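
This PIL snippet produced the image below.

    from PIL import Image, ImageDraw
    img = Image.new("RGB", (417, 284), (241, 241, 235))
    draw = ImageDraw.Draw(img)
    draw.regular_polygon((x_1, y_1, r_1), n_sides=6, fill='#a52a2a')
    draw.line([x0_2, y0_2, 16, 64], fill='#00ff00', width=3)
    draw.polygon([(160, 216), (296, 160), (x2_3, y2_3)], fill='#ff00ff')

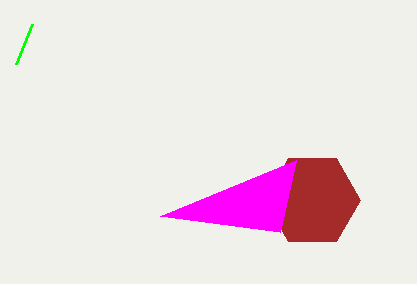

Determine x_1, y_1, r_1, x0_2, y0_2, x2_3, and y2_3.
x_1 = 312; y_1 = 200; r_1 = 48; x0_2 = 32; y0_2 = 24; x2_3 = 280; y2_3 = 232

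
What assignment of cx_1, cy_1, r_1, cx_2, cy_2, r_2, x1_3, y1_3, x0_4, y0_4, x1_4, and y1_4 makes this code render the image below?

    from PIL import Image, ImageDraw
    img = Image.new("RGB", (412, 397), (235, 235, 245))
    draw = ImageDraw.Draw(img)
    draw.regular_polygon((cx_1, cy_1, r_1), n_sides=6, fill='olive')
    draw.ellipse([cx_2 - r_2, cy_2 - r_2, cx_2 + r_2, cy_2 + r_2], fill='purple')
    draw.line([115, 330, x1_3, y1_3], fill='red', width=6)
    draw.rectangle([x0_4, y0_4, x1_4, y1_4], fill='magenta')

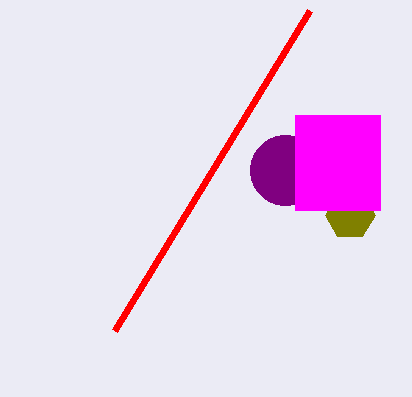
cx_1 = 350; cy_1 = 215; r_1 = 25; cx_2 = 285; cy_2 = 170; r_2 = 35; x1_3 = 310; y1_3 = 10; x0_4 = 295; y0_4 = 115; x1_4 = 380; y1_4 = 210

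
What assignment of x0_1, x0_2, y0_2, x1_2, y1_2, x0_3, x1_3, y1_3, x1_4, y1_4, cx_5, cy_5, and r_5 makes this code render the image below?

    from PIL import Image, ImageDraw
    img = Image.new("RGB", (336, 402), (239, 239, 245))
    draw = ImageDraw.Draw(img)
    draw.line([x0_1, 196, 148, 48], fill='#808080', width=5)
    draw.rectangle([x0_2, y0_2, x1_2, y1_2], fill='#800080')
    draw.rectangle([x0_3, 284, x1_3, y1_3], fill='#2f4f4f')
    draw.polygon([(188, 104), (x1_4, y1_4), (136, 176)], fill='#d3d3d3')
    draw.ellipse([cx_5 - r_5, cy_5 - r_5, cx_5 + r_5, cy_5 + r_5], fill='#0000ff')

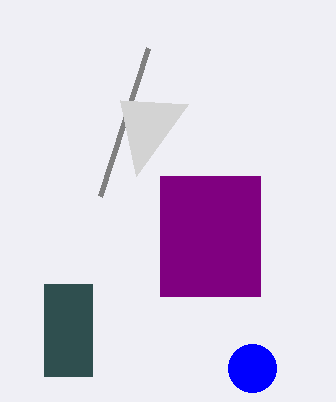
x0_1 = 100
x0_2 = 160
y0_2 = 176
x1_2 = 260
y1_2 = 296
x0_3 = 44
x1_3 = 92
y1_3 = 376
x1_4 = 120
y1_4 = 100
cx_5 = 252
cy_5 = 368
r_5 = 24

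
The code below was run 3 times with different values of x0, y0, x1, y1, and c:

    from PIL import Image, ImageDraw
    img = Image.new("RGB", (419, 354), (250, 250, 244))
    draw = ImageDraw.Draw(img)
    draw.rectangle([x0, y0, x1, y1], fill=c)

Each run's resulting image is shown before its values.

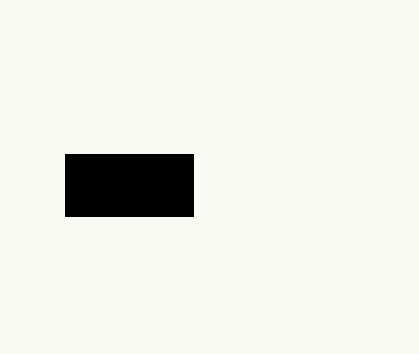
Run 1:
x0 = 65; y0 = 154; x1 = 193; y1 = 216; c = 'black'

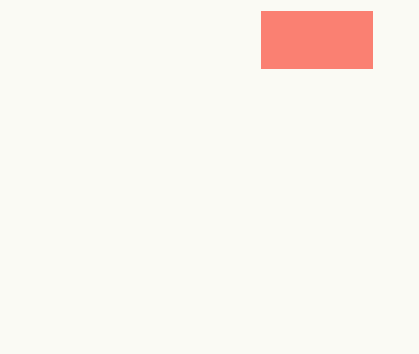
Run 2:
x0 = 261; y0 = 11; x1 = 372; y1 = 68; c = 'salmon'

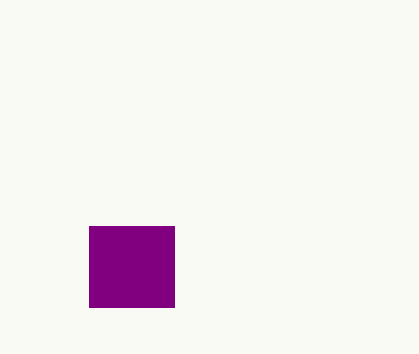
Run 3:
x0 = 89, y0 = 226, x1 = 174, y1 = 307, c = 'purple'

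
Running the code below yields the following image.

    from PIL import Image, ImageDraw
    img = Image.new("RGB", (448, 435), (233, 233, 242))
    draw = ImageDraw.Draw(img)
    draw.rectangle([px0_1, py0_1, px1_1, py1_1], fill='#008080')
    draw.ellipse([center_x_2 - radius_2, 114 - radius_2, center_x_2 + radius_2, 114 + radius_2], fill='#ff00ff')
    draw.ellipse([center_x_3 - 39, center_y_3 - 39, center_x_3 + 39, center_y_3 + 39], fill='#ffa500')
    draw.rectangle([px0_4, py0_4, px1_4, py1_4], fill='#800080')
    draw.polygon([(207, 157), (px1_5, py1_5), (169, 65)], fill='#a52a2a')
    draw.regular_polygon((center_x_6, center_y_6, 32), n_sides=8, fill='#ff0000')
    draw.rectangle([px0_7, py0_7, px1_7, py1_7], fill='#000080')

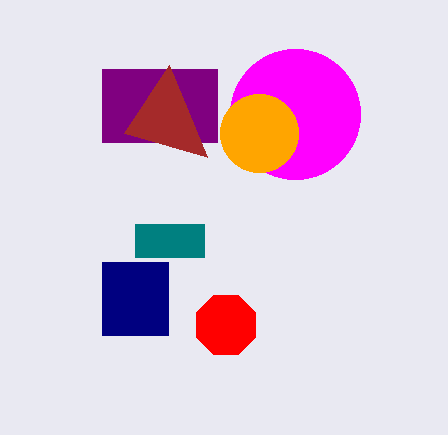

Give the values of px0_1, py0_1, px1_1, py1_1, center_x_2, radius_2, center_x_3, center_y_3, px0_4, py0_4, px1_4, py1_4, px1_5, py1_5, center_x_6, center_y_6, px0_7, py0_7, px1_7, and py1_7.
px0_1 = 135
py0_1 = 224
px1_1 = 204
py1_1 = 257
center_x_2 = 295
radius_2 = 65
center_x_3 = 259
center_y_3 = 133
px0_4 = 102
py0_4 = 69
px1_4 = 217
py1_4 = 142
px1_5 = 124
py1_5 = 133
center_x_6 = 226
center_y_6 = 325
px0_7 = 102
py0_7 = 262
px1_7 = 168
py1_7 = 335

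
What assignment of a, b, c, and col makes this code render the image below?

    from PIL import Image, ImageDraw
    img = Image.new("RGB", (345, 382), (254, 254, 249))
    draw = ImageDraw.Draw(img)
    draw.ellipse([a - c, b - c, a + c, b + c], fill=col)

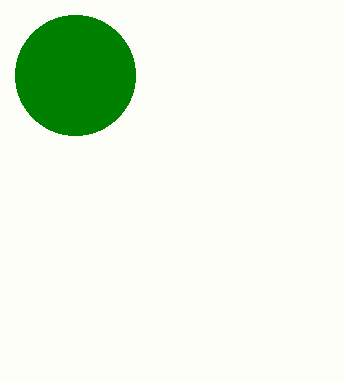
a = 75
b = 75
c = 60
col = 'green'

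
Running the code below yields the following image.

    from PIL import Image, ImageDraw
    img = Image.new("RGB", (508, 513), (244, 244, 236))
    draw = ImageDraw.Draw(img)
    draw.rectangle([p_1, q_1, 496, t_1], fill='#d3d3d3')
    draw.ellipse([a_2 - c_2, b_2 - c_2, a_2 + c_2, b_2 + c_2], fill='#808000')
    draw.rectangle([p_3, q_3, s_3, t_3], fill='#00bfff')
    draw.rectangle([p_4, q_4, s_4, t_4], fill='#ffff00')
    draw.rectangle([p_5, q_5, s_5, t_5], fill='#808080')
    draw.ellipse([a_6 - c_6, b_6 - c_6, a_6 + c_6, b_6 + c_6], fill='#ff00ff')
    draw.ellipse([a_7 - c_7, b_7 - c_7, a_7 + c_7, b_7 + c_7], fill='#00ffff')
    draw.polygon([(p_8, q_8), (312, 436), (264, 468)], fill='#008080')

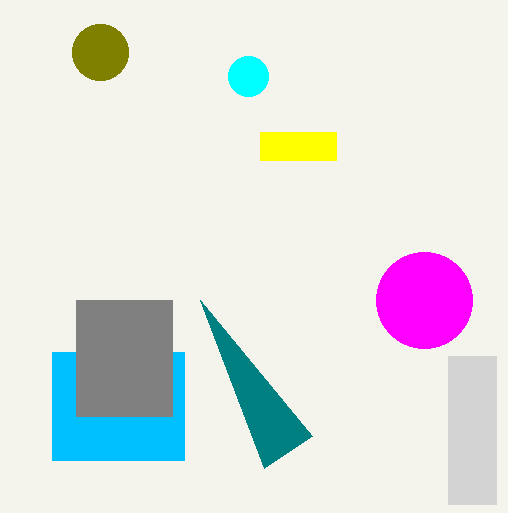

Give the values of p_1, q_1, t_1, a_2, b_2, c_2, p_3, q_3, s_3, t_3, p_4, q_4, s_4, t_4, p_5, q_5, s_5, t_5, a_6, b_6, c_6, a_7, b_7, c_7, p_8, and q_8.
p_1 = 448; q_1 = 356; t_1 = 504; a_2 = 100; b_2 = 52; c_2 = 28; p_3 = 52; q_3 = 352; s_3 = 184; t_3 = 460; p_4 = 260; q_4 = 132; s_4 = 336; t_4 = 160; p_5 = 76; q_5 = 300; s_5 = 172; t_5 = 416; a_6 = 424; b_6 = 300; c_6 = 48; a_7 = 248; b_7 = 76; c_7 = 20; p_8 = 200; q_8 = 300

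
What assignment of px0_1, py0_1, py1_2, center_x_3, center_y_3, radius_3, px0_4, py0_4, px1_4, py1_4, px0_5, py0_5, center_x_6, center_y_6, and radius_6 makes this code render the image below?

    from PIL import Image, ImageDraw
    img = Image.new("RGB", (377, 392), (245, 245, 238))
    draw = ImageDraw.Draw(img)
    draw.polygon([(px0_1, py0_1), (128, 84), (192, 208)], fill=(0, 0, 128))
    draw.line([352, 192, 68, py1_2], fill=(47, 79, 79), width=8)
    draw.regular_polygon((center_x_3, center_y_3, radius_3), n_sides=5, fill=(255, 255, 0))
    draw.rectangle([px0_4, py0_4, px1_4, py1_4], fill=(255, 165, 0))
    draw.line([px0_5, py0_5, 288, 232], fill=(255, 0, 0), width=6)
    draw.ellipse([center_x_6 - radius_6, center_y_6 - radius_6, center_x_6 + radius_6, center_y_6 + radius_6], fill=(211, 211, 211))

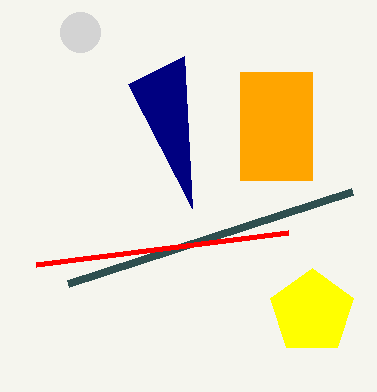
px0_1 = 184, py0_1 = 56, py1_2 = 284, center_x_3 = 312, center_y_3 = 312, radius_3 = 44, px0_4 = 240, py0_4 = 72, px1_4 = 312, py1_4 = 180, px0_5 = 36, py0_5 = 264, center_x_6 = 80, center_y_6 = 32, radius_6 = 20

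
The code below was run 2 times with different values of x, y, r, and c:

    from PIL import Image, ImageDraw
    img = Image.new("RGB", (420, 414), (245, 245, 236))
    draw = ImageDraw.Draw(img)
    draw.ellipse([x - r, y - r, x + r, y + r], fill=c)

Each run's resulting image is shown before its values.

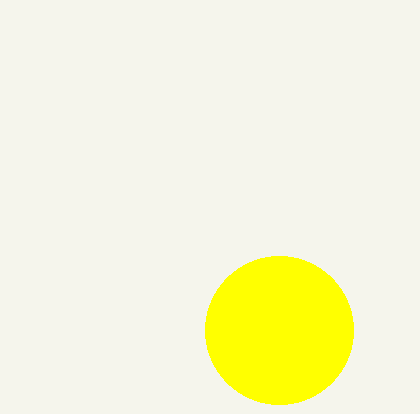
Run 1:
x = 279; y = 330; r = 74; c = 'yellow'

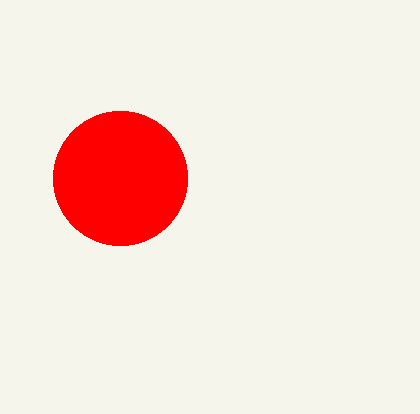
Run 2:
x = 120
y = 178
r = 67
c = 'red'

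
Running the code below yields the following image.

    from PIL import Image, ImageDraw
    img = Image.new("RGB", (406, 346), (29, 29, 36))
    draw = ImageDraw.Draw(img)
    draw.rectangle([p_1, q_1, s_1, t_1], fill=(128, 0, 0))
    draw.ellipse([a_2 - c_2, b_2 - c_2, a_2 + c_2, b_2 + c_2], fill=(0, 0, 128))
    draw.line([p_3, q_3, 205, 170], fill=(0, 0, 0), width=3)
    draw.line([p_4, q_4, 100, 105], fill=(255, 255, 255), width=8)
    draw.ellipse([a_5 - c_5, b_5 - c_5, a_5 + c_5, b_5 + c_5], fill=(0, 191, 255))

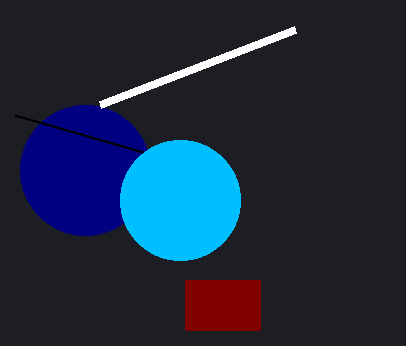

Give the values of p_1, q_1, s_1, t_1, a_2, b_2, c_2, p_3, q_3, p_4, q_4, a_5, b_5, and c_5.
p_1 = 185, q_1 = 280, s_1 = 260, t_1 = 330, a_2 = 85, b_2 = 170, c_2 = 65, p_3 = 15, q_3 = 115, p_4 = 295, q_4 = 30, a_5 = 180, b_5 = 200, c_5 = 60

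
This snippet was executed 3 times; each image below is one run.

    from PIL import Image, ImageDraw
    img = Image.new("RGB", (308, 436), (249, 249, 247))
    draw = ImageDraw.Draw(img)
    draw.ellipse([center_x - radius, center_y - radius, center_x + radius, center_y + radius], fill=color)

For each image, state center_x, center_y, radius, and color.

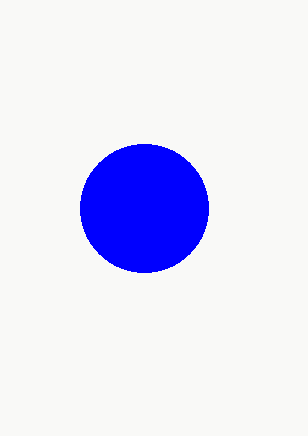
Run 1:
center_x = 144
center_y = 208
radius = 64
color = 'blue'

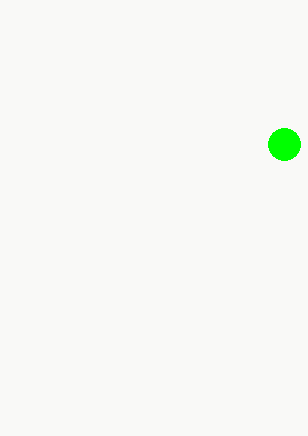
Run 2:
center_x = 284; center_y = 144; radius = 16; color = 'lime'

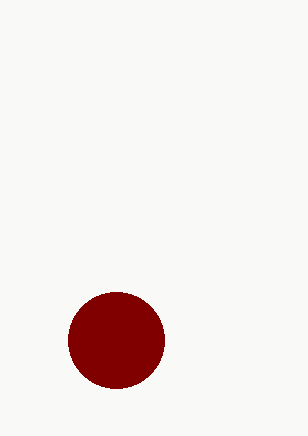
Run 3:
center_x = 116
center_y = 340
radius = 48
color = 'maroon'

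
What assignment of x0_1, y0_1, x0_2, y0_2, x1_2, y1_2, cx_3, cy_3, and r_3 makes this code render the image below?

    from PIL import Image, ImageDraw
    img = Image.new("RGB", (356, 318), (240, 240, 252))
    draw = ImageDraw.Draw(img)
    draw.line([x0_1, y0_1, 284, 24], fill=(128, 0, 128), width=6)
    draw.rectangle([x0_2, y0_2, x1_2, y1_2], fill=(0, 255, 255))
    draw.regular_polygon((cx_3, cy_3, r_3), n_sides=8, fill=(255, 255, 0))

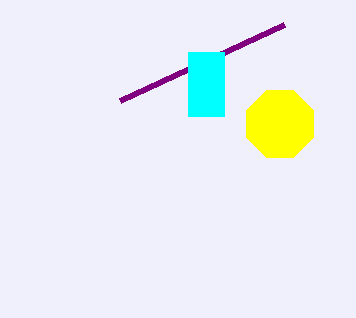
x0_1 = 120, y0_1 = 100, x0_2 = 188, y0_2 = 52, x1_2 = 224, y1_2 = 116, cx_3 = 280, cy_3 = 124, r_3 = 36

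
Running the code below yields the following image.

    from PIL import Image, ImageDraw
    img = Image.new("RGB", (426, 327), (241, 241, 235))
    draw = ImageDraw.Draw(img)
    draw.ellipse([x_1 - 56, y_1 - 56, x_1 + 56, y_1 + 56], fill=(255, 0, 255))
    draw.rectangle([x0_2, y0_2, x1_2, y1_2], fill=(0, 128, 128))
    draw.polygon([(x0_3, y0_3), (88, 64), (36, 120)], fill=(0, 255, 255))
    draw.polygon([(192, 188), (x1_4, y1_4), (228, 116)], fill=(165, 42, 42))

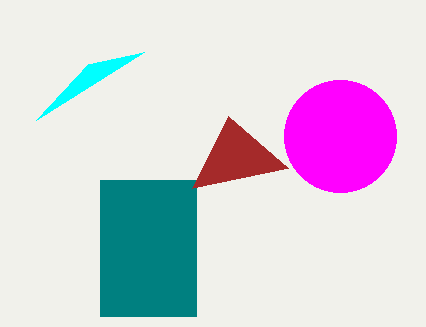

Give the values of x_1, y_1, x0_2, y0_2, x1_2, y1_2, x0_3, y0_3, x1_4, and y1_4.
x_1 = 340, y_1 = 136, x0_2 = 100, y0_2 = 180, x1_2 = 196, y1_2 = 316, x0_3 = 144, y0_3 = 52, x1_4 = 288, y1_4 = 168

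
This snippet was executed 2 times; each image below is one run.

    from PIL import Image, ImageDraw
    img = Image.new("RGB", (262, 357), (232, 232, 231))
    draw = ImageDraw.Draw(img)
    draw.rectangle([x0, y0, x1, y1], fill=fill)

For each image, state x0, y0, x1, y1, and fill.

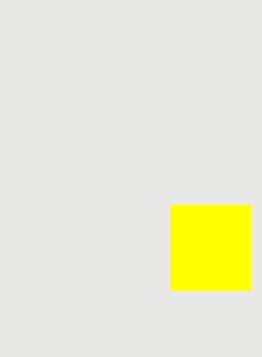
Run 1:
x0 = 170; y0 = 205; x1 = 250; y1 = 290; fill = 'yellow'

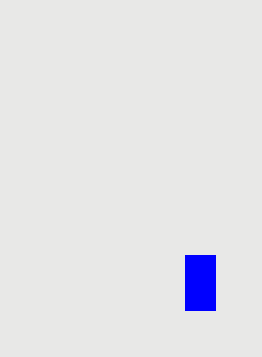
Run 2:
x0 = 185
y0 = 255
x1 = 215
y1 = 310
fill = 'blue'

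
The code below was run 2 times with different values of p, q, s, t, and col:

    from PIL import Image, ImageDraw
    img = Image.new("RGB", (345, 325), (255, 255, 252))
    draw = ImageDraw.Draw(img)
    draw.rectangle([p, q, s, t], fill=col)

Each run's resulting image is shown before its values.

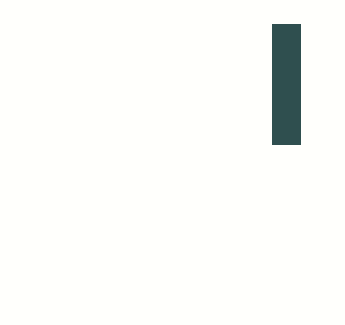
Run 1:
p = 272; q = 24; s = 300; t = 144; col = 'darkslategray'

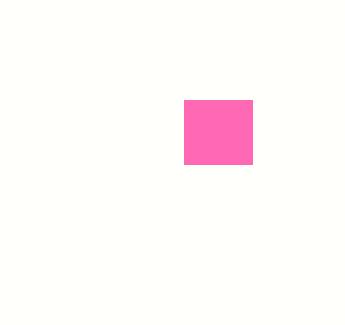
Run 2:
p = 184
q = 100
s = 252
t = 164
col = 'hotpink'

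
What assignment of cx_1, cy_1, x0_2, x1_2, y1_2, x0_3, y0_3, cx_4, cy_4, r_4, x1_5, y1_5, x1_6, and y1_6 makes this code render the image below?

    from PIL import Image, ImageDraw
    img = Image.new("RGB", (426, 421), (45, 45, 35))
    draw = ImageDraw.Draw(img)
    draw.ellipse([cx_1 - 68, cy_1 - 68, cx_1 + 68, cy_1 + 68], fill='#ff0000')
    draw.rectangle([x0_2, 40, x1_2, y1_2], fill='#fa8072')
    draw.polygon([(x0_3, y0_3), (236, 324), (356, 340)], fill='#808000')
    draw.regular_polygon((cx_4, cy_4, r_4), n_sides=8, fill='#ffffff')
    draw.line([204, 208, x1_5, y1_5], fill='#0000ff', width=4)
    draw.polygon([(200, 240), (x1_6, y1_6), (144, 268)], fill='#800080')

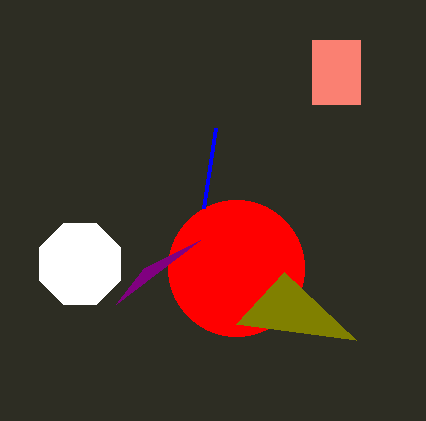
cx_1 = 236
cy_1 = 268
x0_2 = 312
x1_2 = 360
y1_2 = 104
x0_3 = 284
y0_3 = 272
cx_4 = 80
cy_4 = 264
r_4 = 44
x1_5 = 216
y1_5 = 128
x1_6 = 116
y1_6 = 304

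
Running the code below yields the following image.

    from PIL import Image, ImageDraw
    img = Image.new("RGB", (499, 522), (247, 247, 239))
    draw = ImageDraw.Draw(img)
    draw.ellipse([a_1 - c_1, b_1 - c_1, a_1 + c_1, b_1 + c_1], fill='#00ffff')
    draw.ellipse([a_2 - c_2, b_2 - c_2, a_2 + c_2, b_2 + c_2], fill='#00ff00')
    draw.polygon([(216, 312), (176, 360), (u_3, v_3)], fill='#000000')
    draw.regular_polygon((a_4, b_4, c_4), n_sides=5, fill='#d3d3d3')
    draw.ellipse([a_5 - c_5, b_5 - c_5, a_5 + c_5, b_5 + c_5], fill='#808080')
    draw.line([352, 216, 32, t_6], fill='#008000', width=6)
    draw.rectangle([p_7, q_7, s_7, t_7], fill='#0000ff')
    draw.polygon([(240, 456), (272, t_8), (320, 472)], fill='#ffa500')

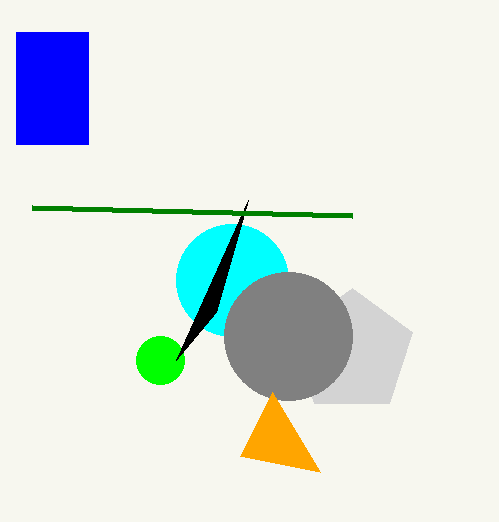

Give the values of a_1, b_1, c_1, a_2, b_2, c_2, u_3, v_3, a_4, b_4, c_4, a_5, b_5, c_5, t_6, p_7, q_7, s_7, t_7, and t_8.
a_1 = 232, b_1 = 280, c_1 = 56, a_2 = 160, b_2 = 360, c_2 = 24, u_3 = 248, v_3 = 200, a_4 = 352, b_4 = 352, c_4 = 64, a_5 = 288, b_5 = 336, c_5 = 64, t_6 = 208, p_7 = 16, q_7 = 32, s_7 = 88, t_7 = 144, t_8 = 392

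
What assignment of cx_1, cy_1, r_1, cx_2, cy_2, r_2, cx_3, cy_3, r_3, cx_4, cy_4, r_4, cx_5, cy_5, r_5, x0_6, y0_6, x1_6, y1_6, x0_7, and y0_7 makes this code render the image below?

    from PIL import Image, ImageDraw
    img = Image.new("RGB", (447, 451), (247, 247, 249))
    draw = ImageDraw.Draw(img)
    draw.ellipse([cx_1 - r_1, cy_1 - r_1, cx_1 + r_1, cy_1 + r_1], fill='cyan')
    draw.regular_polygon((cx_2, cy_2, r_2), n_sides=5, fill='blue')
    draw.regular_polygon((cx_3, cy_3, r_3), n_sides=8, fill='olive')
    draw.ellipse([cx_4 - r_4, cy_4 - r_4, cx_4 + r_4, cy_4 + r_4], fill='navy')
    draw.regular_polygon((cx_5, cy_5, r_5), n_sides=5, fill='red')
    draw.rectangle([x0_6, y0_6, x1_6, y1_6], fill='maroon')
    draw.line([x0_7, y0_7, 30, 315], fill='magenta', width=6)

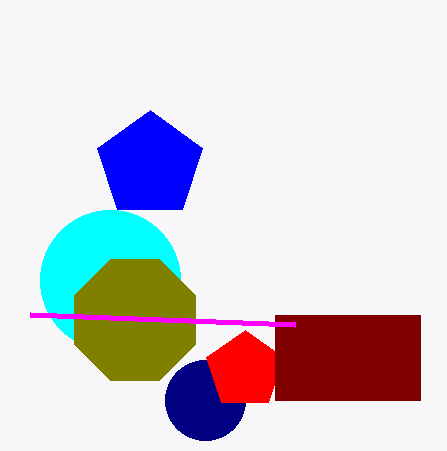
cx_1 = 110; cy_1 = 280; r_1 = 70; cx_2 = 150; cy_2 = 165; r_2 = 55; cx_3 = 135; cy_3 = 320; r_3 = 65; cx_4 = 205; cy_4 = 400; r_4 = 40; cx_5 = 245; cy_5 = 370; r_5 = 40; x0_6 = 275; y0_6 = 315; x1_6 = 420; y1_6 = 400; x0_7 = 295; y0_7 = 325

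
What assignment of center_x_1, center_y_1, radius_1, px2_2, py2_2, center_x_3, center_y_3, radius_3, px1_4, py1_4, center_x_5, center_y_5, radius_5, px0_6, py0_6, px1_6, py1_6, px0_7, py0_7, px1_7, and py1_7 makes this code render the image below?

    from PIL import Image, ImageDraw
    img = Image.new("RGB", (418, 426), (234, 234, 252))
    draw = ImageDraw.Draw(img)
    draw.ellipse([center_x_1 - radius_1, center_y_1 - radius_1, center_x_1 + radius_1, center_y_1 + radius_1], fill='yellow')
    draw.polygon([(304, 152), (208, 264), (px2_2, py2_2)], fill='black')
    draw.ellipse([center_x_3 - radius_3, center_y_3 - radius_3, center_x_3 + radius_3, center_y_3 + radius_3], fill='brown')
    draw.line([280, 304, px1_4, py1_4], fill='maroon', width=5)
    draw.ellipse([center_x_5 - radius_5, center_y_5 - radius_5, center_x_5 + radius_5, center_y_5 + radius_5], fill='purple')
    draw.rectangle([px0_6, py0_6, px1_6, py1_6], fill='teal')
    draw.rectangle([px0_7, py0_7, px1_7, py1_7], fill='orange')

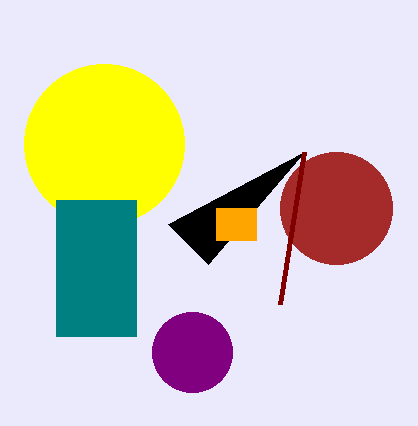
center_x_1 = 104, center_y_1 = 144, radius_1 = 80, px2_2 = 168, py2_2 = 224, center_x_3 = 336, center_y_3 = 208, radius_3 = 56, px1_4 = 304, py1_4 = 152, center_x_5 = 192, center_y_5 = 352, radius_5 = 40, px0_6 = 56, py0_6 = 200, px1_6 = 136, py1_6 = 336, px0_7 = 216, py0_7 = 208, px1_7 = 256, py1_7 = 240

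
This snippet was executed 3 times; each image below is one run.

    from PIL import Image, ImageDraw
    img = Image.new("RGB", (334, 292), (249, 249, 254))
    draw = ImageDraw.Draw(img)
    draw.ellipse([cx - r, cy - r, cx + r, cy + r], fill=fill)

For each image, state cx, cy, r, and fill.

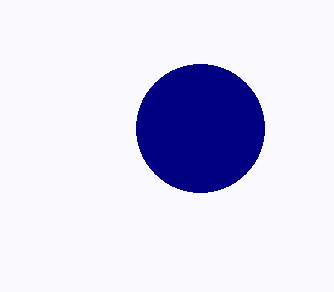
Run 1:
cx = 200; cy = 128; r = 64; fill = 'navy'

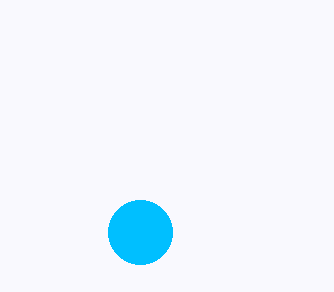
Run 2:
cx = 140
cy = 232
r = 32
fill = 'deepskyblue'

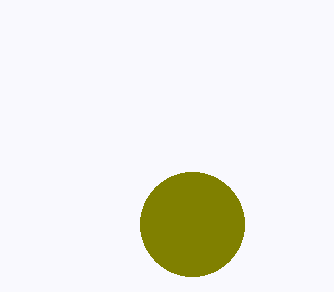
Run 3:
cx = 192
cy = 224
r = 52
fill = 'olive'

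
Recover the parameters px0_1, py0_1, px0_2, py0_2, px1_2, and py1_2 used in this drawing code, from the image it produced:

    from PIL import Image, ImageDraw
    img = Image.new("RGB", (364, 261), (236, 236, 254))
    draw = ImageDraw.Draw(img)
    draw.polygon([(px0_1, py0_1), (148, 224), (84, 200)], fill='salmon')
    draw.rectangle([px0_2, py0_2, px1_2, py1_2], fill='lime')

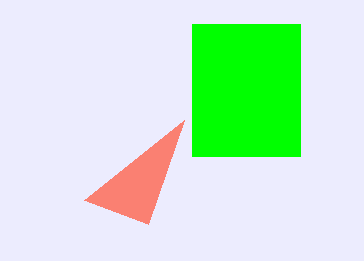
px0_1 = 184; py0_1 = 120; px0_2 = 192; py0_2 = 24; px1_2 = 300; py1_2 = 156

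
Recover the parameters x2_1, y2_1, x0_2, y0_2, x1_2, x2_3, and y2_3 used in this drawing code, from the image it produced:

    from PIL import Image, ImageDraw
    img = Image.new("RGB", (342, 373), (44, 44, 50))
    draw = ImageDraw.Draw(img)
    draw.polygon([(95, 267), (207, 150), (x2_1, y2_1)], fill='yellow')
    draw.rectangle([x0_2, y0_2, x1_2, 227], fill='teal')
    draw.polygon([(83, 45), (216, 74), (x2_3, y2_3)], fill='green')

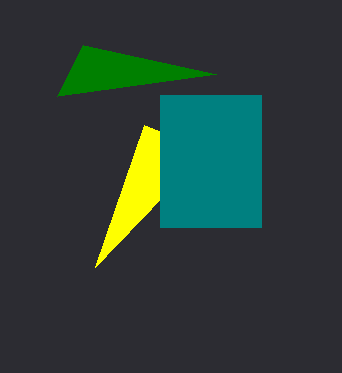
x2_1 = 144; y2_1 = 125; x0_2 = 160; y0_2 = 95; x1_2 = 261; x2_3 = 57; y2_3 = 96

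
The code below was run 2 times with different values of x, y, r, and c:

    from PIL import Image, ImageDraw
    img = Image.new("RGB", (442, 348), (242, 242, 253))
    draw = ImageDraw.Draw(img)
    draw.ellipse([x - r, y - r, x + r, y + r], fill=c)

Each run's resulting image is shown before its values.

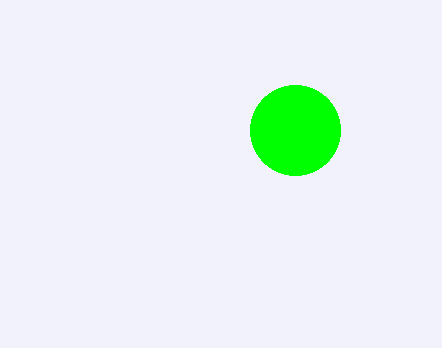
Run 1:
x = 295, y = 130, r = 45, c = 'lime'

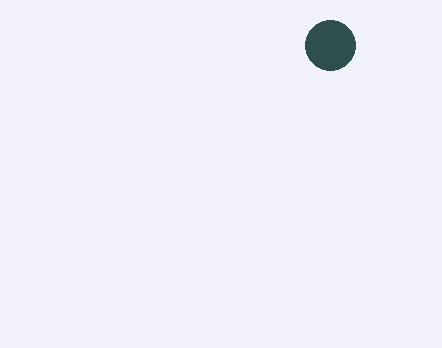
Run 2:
x = 330
y = 45
r = 25
c = 'darkslategray'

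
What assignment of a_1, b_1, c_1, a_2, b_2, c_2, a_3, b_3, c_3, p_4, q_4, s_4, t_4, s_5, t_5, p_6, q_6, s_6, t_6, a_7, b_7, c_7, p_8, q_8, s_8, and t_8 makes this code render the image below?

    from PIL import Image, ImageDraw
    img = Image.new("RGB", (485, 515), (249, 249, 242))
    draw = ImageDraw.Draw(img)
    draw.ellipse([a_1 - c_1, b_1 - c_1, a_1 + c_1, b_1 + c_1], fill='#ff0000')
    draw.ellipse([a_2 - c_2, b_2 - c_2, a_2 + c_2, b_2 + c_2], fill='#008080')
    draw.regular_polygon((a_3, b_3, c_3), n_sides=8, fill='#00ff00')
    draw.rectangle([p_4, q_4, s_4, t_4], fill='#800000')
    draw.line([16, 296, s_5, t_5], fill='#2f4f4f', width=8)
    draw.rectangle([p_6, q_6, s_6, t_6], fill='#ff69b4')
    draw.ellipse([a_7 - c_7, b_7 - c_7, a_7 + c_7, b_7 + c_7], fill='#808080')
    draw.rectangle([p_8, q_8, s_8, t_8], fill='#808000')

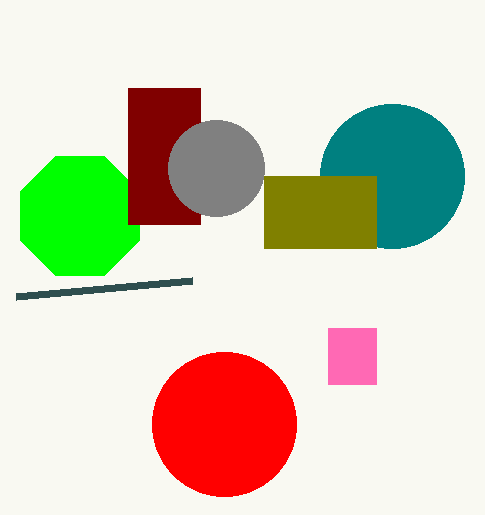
a_1 = 224
b_1 = 424
c_1 = 72
a_2 = 392
b_2 = 176
c_2 = 72
a_3 = 80
b_3 = 216
c_3 = 64
p_4 = 128
q_4 = 88
s_4 = 200
t_4 = 224
s_5 = 192
t_5 = 280
p_6 = 328
q_6 = 328
s_6 = 376
t_6 = 384
a_7 = 216
b_7 = 168
c_7 = 48
p_8 = 264
q_8 = 176
s_8 = 376
t_8 = 248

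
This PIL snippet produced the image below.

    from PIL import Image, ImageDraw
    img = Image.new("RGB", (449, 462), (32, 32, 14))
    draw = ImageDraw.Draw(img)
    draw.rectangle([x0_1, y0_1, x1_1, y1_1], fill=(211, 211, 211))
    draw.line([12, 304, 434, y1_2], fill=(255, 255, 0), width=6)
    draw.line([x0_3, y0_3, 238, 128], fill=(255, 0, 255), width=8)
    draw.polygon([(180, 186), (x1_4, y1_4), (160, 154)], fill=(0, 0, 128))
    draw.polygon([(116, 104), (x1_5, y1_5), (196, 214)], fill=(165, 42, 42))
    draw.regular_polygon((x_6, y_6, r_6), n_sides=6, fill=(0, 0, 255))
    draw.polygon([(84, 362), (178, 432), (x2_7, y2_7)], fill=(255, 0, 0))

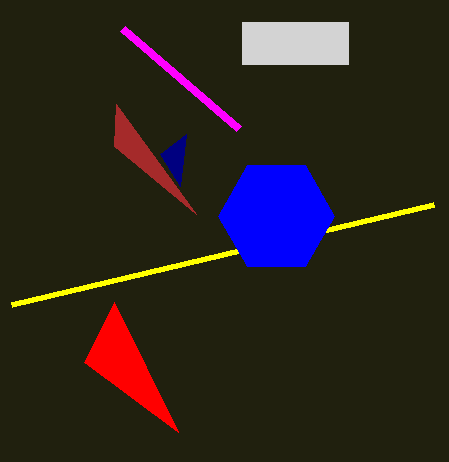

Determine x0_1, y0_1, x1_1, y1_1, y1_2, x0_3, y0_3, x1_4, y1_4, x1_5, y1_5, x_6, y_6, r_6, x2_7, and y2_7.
x0_1 = 242
y0_1 = 22
x1_1 = 348
y1_1 = 64
y1_2 = 204
x0_3 = 122
y0_3 = 28
x1_4 = 186
y1_4 = 134
x1_5 = 114
y1_5 = 146
x_6 = 276
y_6 = 216
r_6 = 58
x2_7 = 114
y2_7 = 302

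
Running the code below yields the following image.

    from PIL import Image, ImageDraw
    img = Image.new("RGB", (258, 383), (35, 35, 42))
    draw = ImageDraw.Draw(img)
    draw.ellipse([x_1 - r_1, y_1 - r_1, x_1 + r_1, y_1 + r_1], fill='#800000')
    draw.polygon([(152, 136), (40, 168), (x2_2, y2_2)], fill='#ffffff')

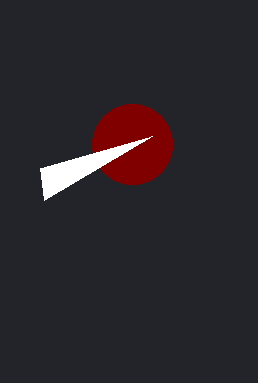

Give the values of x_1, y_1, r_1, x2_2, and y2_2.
x_1 = 132; y_1 = 144; r_1 = 40; x2_2 = 44; y2_2 = 200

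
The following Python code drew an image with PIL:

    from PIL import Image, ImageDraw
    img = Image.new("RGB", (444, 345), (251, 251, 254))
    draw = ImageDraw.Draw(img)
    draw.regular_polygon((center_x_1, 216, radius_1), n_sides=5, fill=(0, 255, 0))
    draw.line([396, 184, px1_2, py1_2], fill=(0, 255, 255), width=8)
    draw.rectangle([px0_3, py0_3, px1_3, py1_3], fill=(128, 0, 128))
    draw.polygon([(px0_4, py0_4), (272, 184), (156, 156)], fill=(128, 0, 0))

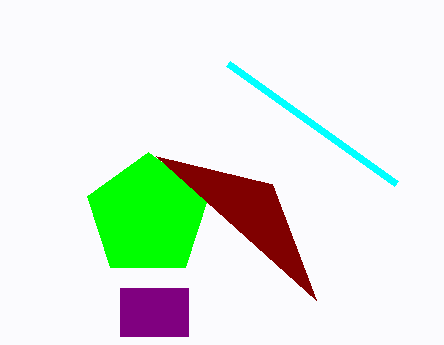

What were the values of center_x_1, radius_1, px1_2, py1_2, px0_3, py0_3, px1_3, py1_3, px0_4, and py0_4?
center_x_1 = 148; radius_1 = 64; px1_2 = 228; py1_2 = 64; px0_3 = 120; py0_3 = 288; px1_3 = 188; py1_3 = 336; px0_4 = 316; py0_4 = 300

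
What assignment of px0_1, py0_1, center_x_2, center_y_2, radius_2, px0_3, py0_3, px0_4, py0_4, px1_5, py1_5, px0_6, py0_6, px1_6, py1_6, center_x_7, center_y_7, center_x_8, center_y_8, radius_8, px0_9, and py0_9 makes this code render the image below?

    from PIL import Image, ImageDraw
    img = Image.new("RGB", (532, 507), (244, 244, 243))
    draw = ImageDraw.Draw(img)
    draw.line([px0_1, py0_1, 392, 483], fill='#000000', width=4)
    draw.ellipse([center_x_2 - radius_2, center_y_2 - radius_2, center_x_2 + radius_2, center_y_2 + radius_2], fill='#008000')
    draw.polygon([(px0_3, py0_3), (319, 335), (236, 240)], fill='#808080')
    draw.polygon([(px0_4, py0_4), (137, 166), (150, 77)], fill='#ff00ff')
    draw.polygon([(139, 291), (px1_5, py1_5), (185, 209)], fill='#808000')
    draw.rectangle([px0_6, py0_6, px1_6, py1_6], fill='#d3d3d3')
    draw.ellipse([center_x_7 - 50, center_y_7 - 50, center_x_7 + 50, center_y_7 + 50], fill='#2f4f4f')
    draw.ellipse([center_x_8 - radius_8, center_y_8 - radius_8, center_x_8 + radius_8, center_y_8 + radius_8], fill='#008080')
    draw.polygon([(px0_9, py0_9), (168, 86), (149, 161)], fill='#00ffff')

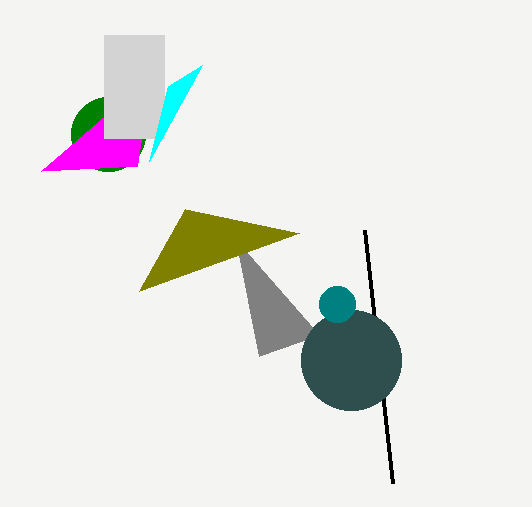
px0_1 = 364
py0_1 = 230
center_x_2 = 108
center_y_2 = 134
radius_2 = 37
px0_3 = 259
py0_3 = 356
px0_4 = 41
py0_4 = 171
px1_5 = 299
py1_5 = 233
px0_6 = 104
py0_6 = 35
px1_6 = 164
py1_6 = 138
center_x_7 = 351
center_y_7 = 360
center_x_8 = 337
center_y_8 = 304
radius_8 = 18
px0_9 = 202
py0_9 = 65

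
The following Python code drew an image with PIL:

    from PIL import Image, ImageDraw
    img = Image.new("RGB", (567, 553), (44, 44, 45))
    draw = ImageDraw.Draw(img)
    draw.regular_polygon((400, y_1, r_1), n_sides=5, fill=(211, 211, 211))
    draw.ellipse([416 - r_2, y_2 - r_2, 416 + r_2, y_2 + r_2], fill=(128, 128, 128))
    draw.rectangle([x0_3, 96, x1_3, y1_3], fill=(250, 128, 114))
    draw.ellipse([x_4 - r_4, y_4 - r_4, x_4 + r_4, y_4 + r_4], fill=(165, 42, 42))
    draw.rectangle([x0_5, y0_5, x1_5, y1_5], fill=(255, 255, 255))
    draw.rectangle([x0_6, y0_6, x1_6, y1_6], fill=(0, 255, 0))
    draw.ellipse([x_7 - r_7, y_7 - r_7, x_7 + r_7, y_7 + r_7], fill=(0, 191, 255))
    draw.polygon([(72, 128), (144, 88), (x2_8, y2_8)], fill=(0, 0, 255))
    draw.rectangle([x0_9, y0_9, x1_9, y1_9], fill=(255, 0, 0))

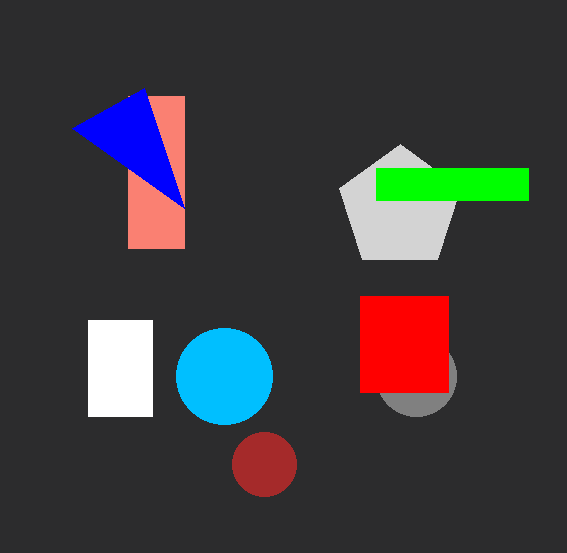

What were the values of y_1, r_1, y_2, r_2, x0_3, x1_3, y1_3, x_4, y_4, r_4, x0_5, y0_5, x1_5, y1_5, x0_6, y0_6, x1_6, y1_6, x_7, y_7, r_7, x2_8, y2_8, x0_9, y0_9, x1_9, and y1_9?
y_1 = 208; r_1 = 64; y_2 = 376; r_2 = 40; x0_3 = 128; x1_3 = 184; y1_3 = 248; x_4 = 264; y_4 = 464; r_4 = 32; x0_5 = 88; y0_5 = 320; x1_5 = 152; y1_5 = 416; x0_6 = 376; y0_6 = 168; x1_6 = 528; y1_6 = 200; x_7 = 224; y_7 = 376; r_7 = 48; x2_8 = 184; y2_8 = 208; x0_9 = 360; y0_9 = 296; x1_9 = 448; y1_9 = 392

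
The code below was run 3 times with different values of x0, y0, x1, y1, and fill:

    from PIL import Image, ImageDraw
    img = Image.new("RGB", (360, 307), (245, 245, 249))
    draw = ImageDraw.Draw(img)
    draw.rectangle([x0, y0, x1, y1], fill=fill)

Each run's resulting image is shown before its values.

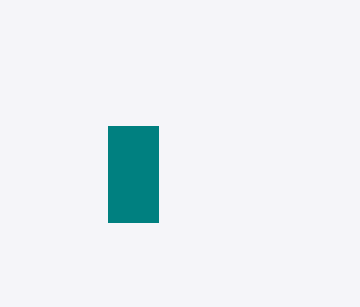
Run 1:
x0 = 108; y0 = 126; x1 = 158; y1 = 222; fill = 'teal'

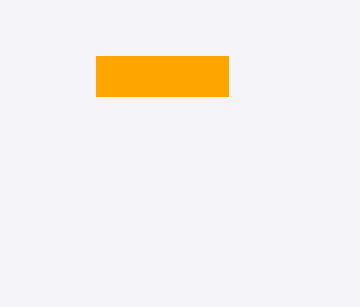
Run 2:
x0 = 96
y0 = 56
x1 = 228
y1 = 96
fill = 'orange'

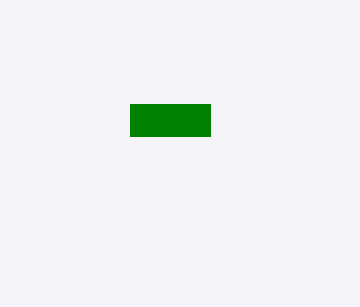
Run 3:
x0 = 130, y0 = 104, x1 = 210, y1 = 136, fill = 'green'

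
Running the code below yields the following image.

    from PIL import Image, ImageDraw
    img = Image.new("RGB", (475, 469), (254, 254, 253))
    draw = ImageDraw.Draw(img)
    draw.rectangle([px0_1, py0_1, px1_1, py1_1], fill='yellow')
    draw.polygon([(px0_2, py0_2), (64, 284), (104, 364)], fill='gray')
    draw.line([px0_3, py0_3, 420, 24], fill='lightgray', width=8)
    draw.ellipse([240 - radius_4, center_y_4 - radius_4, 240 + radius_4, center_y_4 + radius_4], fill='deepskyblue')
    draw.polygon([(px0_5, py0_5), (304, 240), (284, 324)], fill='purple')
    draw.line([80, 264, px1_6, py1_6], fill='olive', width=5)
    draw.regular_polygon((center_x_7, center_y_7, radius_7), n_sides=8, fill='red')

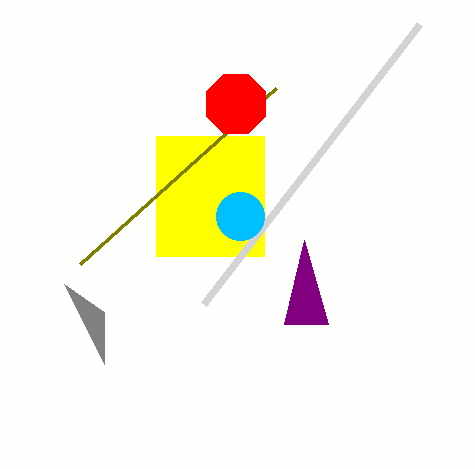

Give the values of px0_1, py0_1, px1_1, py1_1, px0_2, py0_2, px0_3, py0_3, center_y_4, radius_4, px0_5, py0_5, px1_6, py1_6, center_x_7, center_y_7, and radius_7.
px0_1 = 156
py0_1 = 136
px1_1 = 264
py1_1 = 256
px0_2 = 104
py0_2 = 312
px0_3 = 204
py0_3 = 304
center_y_4 = 216
radius_4 = 24
px0_5 = 328
py0_5 = 324
px1_6 = 276
py1_6 = 88
center_x_7 = 236
center_y_7 = 104
radius_7 = 32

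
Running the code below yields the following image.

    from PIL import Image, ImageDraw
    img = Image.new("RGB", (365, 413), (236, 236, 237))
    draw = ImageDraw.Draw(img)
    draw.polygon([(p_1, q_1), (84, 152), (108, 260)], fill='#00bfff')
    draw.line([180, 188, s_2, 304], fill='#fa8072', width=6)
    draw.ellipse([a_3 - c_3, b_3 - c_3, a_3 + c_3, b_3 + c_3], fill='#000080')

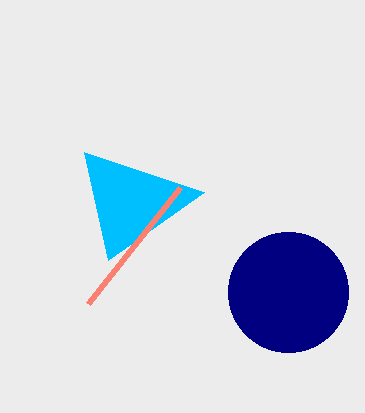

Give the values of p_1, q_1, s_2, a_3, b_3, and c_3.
p_1 = 204
q_1 = 192
s_2 = 88
a_3 = 288
b_3 = 292
c_3 = 60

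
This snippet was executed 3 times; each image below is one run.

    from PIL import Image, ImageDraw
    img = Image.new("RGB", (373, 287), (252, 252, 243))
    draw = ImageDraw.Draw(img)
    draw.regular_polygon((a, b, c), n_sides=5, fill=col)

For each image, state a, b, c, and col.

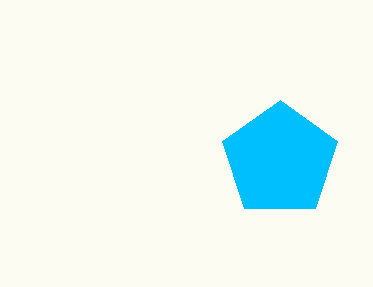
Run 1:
a = 280
b = 160
c = 60
col = 'deepskyblue'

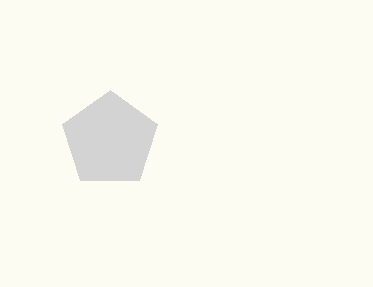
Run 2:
a = 110, b = 140, c = 50, col = 'lightgray'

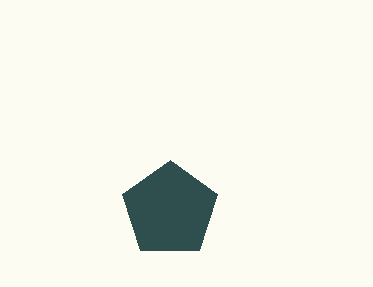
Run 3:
a = 170, b = 210, c = 50, col = 'darkslategray'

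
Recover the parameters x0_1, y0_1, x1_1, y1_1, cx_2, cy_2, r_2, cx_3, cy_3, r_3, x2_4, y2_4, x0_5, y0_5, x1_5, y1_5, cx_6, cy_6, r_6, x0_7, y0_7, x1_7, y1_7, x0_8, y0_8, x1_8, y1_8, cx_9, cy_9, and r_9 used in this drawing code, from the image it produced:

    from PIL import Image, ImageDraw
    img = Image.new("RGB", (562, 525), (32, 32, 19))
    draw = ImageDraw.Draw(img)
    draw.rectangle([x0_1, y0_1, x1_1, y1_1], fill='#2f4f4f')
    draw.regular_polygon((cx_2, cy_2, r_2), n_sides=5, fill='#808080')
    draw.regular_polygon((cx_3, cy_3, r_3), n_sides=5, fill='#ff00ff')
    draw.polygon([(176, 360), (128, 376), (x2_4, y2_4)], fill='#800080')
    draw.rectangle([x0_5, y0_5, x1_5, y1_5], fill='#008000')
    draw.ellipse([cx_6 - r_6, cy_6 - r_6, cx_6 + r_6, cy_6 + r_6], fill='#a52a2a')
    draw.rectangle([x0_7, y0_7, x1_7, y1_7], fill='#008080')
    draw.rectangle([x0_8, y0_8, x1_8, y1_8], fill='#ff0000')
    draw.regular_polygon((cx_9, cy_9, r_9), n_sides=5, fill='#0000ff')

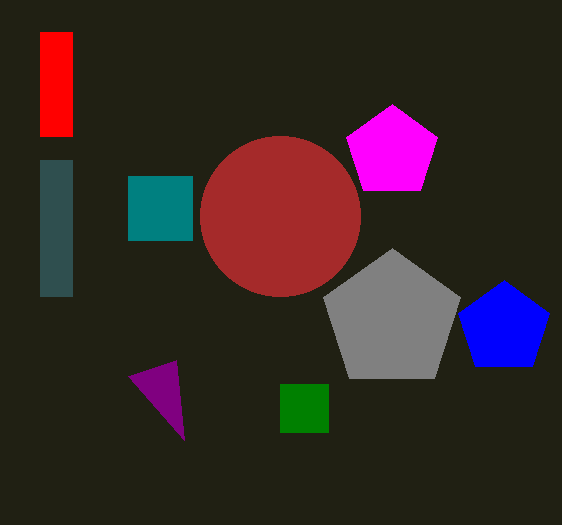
x0_1 = 40; y0_1 = 160; x1_1 = 72; y1_1 = 296; cx_2 = 392; cy_2 = 320; r_2 = 72; cx_3 = 392; cy_3 = 152; r_3 = 48; x2_4 = 184; y2_4 = 440; x0_5 = 280; y0_5 = 384; x1_5 = 328; y1_5 = 432; cx_6 = 280; cy_6 = 216; r_6 = 80; x0_7 = 128; y0_7 = 176; x1_7 = 192; y1_7 = 240; x0_8 = 40; y0_8 = 32; x1_8 = 72; y1_8 = 136; cx_9 = 504; cy_9 = 328; r_9 = 48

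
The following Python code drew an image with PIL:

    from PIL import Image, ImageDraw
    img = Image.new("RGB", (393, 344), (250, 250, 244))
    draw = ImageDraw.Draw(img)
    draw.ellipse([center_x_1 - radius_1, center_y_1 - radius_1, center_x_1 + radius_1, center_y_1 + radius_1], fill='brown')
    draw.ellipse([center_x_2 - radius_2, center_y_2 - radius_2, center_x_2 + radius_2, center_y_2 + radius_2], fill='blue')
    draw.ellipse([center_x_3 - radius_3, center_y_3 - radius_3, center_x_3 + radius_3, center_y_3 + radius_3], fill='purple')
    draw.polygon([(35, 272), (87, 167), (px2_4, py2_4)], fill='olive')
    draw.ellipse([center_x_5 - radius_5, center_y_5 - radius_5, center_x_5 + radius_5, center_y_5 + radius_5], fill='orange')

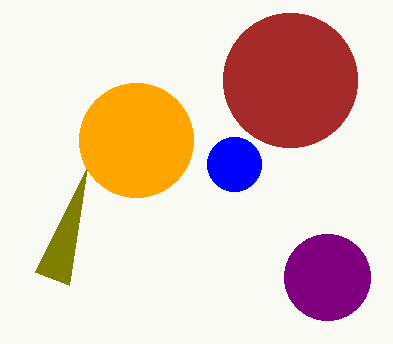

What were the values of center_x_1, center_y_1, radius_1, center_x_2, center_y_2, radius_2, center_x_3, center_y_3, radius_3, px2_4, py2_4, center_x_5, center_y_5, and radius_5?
center_x_1 = 290; center_y_1 = 80; radius_1 = 67; center_x_2 = 234; center_y_2 = 164; radius_2 = 27; center_x_3 = 327; center_y_3 = 277; radius_3 = 43; px2_4 = 69; py2_4 = 285; center_x_5 = 136; center_y_5 = 140; radius_5 = 57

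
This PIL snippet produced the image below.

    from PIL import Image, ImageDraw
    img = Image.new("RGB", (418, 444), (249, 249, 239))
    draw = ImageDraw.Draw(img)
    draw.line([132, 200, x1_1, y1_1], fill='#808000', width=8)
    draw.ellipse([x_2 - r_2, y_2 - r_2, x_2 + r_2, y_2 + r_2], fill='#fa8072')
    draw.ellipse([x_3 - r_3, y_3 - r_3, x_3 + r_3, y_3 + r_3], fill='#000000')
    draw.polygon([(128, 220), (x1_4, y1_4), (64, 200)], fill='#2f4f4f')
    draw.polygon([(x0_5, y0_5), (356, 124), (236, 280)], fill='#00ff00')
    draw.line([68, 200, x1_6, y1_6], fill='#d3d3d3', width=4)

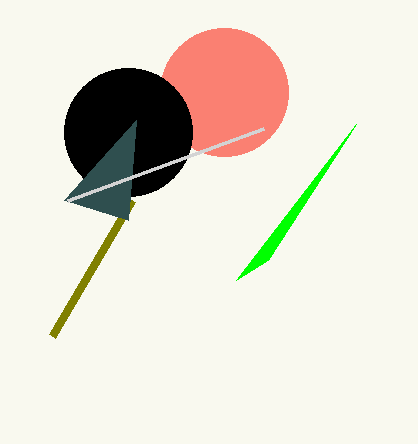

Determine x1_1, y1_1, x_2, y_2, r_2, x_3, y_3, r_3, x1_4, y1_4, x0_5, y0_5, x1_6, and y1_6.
x1_1 = 52; y1_1 = 336; x_2 = 224; y_2 = 92; r_2 = 64; x_3 = 128; y_3 = 132; r_3 = 64; x1_4 = 136; y1_4 = 120; x0_5 = 268; y0_5 = 260; x1_6 = 264; y1_6 = 128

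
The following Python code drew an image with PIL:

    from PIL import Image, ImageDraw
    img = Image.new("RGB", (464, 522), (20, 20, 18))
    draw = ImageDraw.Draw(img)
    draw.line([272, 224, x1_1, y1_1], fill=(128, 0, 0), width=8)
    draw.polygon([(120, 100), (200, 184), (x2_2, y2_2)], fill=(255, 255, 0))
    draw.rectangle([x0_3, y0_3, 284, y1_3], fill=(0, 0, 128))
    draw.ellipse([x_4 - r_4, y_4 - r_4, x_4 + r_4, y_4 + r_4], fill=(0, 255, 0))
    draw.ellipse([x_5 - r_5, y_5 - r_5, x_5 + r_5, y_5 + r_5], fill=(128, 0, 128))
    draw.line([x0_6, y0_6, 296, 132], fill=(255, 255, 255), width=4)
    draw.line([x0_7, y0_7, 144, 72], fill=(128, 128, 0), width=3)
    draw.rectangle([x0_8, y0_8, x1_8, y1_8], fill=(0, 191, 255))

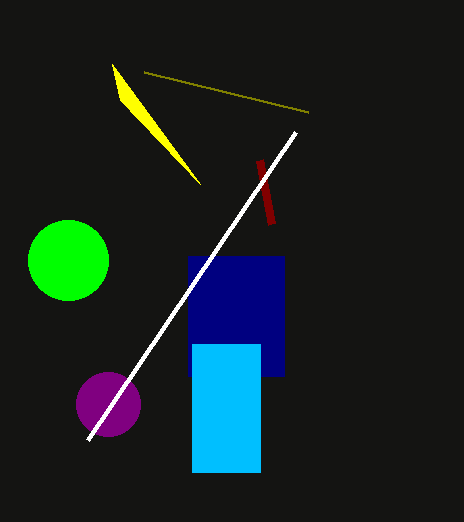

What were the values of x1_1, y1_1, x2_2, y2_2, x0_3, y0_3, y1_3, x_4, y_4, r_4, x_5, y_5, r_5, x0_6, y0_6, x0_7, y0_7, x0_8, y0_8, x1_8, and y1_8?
x1_1 = 260
y1_1 = 160
x2_2 = 112
y2_2 = 64
x0_3 = 188
y0_3 = 256
y1_3 = 376
x_4 = 68
y_4 = 260
r_4 = 40
x_5 = 108
y_5 = 404
r_5 = 32
x0_6 = 88
y0_6 = 440
x0_7 = 308
y0_7 = 112
x0_8 = 192
y0_8 = 344
x1_8 = 260
y1_8 = 472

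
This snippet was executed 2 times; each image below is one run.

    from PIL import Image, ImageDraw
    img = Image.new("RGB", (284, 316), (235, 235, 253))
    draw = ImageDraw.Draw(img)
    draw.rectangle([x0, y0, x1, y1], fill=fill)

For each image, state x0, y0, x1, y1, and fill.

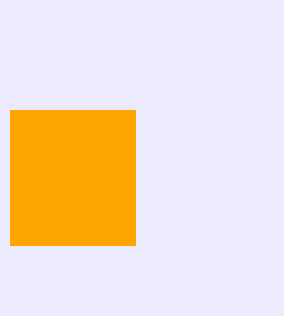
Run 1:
x0 = 10
y0 = 110
x1 = 135
y1 = 245
fill = 'orange'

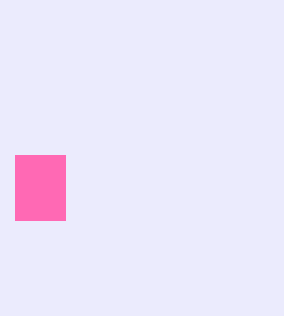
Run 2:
x0 = 15
y0 = 155
x1 = 65
y1 = 220
fill = 'hotpink'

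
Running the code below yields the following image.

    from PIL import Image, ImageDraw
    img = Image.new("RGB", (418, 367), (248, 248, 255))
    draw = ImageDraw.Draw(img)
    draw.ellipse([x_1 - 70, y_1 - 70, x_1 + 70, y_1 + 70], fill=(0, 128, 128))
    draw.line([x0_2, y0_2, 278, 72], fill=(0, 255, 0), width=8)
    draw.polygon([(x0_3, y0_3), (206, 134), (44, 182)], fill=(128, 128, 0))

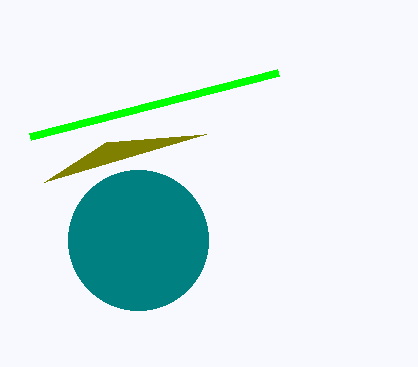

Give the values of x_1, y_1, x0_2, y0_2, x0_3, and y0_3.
x_1 = 138; y_1 = 240; x0_2 = 30; y0_2 = 136; x0_3 = 106; y0_3 = 142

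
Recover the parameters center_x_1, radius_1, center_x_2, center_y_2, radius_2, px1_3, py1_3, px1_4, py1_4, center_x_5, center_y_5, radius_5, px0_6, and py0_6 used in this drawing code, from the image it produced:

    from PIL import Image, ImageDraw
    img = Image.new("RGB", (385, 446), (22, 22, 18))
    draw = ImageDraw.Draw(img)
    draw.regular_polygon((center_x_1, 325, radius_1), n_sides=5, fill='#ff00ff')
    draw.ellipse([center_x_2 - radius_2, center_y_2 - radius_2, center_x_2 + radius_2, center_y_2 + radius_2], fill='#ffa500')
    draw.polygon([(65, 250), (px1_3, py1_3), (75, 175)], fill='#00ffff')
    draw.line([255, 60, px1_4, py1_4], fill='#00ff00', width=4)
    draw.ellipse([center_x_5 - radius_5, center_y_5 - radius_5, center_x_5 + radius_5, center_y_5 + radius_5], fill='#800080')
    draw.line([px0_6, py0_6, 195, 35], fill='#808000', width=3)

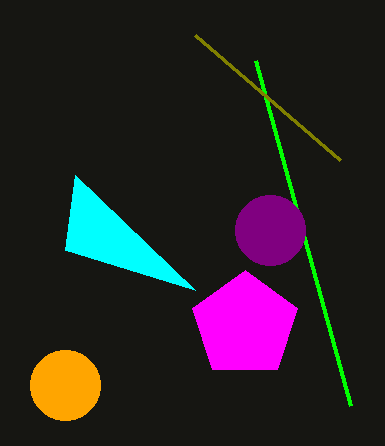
center_x_1 = 245, radius_1 = 55, center_x_2 = 65, center_y_2 = 385, radius_2 = 35, px1_3 = 195, py1_3 = 290, px1_4 = 350, py1_4 = 405, center_x_5 = 270, center_y_5 = 230, radius_5 = 35, px0_6 = 340, py0_6 = 160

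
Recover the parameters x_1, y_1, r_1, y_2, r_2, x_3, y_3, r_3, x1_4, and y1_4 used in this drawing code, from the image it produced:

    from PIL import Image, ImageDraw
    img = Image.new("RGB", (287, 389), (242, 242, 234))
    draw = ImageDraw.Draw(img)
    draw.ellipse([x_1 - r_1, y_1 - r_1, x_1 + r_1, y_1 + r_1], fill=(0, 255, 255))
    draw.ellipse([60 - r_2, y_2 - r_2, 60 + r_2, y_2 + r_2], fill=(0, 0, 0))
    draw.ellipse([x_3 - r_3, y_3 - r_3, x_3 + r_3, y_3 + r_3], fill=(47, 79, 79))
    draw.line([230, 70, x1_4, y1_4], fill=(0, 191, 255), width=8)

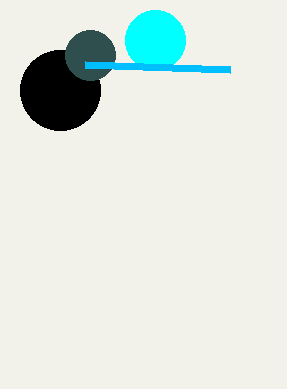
x_1 = 155
y_1 = 40
r_1 = 30
y_2 = 90
r_2 = 40
x_3 = 90
y_3 = 55
r_3 = 25
x1_4 = 85
y1_4 = 65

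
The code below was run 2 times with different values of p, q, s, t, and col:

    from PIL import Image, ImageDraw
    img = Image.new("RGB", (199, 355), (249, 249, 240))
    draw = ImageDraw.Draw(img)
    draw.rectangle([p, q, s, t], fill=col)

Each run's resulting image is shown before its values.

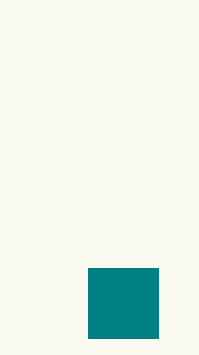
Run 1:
p = 88; q = 268; s = 158; t = 338; col = 'teal'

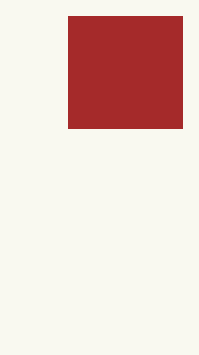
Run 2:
p = 68, q = 16, s = 182, t = 128, col = 'brown'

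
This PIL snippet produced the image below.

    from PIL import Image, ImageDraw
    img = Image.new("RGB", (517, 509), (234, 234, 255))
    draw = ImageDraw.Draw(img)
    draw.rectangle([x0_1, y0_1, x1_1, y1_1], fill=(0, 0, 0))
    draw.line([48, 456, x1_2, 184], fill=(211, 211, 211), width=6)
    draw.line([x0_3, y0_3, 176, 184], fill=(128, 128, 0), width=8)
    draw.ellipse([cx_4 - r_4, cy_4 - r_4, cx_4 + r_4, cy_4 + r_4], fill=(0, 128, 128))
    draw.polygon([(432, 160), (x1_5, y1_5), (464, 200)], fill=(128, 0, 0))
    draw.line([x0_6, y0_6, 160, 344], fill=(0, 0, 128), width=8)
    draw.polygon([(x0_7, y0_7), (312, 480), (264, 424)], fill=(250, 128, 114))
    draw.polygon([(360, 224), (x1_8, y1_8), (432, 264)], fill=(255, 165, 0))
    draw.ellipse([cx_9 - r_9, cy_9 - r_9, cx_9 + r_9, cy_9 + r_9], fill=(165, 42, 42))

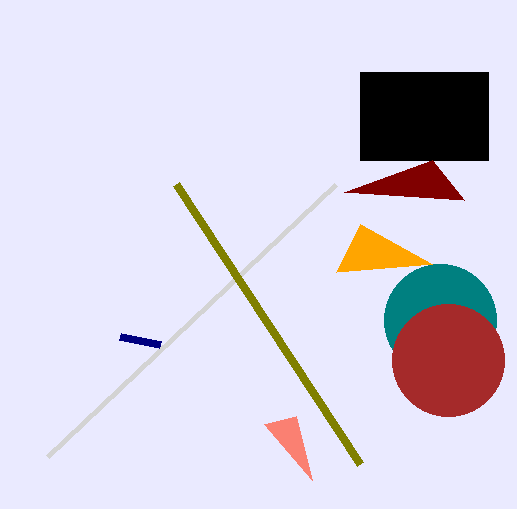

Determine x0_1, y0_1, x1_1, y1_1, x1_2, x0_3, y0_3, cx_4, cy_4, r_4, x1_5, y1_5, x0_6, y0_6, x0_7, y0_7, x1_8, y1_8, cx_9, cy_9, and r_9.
x0_1 = 360
y0_1 = 72
x1_1 = 488
y1_1 = 160
x1_2 = 336
x0_3 = 360
y0_3 = 464
cx_4 = 440
cy_4 = 320
r_4 = 56
x1_5 = 344
y1_5 = 192
x0_6 = 120
y0_6 = 336
x0_7 = 296
y0_7 = 416
x1_8 = 336
y1_8 = 272
cx_9 = 448
cy_9 = 360
r_9 = 56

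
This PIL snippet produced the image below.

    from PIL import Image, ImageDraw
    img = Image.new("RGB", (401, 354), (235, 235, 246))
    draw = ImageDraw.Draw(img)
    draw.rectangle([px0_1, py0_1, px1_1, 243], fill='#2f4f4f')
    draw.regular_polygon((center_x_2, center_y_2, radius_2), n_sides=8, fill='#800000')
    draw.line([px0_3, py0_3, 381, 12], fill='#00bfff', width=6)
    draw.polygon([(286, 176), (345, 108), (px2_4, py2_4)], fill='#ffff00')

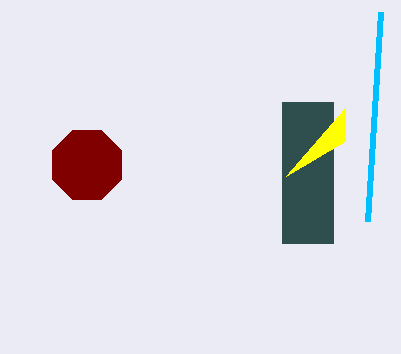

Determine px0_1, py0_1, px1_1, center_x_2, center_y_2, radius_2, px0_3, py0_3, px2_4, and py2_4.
px0_1 = 282
py0_1 = 102
px1_1 = 333
center_x_2 = 87
center_y_2 = 165
radius_2 = 37
px0_3 = 368
py0_3 = 221
px2_4 = 345
py2_4 = 141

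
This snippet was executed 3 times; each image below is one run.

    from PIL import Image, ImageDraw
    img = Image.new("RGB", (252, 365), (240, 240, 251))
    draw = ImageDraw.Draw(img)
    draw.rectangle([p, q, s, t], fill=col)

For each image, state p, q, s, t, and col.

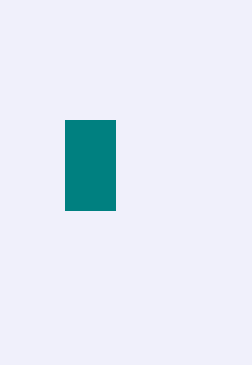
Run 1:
p = 65; q = 120; s = 115; t = 210; col = 'teal'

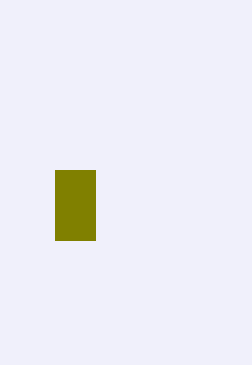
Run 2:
p = 55; q = 170; s = 95; t = 240; col = 'olive'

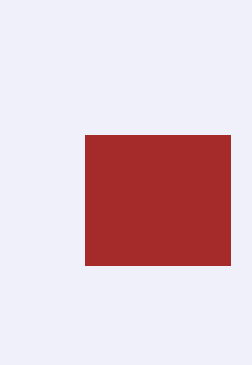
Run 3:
p = 85; q = 135; s = 230; t = 265; col = 'brown'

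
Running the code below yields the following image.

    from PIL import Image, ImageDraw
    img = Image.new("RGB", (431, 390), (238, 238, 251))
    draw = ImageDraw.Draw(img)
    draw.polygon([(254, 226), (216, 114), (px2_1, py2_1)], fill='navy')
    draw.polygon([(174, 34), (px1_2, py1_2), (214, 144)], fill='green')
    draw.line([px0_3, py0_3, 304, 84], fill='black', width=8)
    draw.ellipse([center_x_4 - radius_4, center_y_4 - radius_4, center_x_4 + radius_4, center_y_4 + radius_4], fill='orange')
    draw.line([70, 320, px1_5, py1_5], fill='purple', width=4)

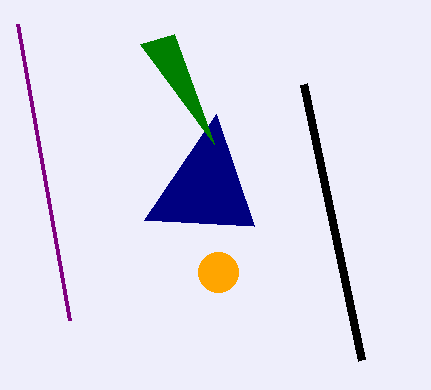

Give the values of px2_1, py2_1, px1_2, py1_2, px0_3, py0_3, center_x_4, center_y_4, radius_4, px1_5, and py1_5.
px2_1 = 144, py2_1 = 220, px1_2 = 140, py1_2 = 44, px0_3 = 362, py0_3 = 360, center_x_4 = 218, center_y_4 = 272, radius_4 = 20, px1_5 = 18, py1_5 = 24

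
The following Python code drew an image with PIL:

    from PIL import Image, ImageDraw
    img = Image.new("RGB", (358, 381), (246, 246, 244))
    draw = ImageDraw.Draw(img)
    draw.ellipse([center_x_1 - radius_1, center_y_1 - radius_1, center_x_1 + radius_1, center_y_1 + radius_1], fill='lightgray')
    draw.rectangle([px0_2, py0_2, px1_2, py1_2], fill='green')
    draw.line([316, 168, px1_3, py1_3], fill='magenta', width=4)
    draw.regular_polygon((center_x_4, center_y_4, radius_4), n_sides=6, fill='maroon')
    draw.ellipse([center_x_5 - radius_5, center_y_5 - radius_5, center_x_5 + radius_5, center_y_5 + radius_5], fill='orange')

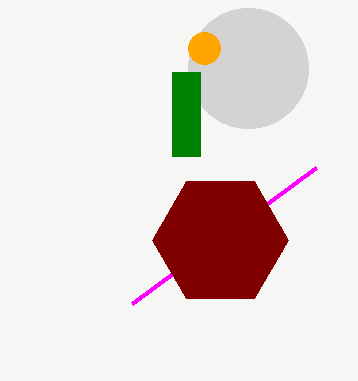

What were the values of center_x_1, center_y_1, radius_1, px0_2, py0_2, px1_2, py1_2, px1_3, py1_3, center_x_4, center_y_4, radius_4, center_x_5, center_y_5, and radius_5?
center_x_1 = 248; center_y_1 = 68; radius_1 = 60; px0_2 = 172; py0_2 = 72; px1_2 = 200; py1_2 = 156; px1_3 = 132; py1_3 = 304; center_x_4 = 220; center_y_4 = 240; radius_4 = 68; center_x_5 = 204; center_y_5 = 48; radius_5 = 16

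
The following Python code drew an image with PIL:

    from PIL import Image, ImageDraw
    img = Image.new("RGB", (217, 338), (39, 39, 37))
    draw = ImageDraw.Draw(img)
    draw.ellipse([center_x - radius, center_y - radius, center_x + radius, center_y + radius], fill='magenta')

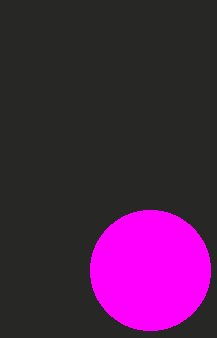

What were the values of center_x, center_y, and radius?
center_x = 150; center_y = 270; radius = 60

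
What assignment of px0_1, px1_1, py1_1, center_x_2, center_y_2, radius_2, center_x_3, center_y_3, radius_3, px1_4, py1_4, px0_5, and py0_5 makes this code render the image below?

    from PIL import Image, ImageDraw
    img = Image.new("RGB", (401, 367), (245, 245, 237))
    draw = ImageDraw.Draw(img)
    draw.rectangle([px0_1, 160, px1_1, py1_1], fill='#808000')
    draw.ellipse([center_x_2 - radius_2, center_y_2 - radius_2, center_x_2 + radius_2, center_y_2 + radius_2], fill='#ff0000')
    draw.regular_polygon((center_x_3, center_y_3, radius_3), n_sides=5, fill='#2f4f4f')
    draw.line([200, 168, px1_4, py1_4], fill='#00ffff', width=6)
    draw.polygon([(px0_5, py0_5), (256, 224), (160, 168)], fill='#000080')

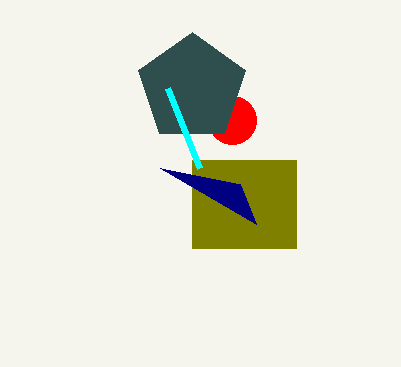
px0_1 = 192, px1_1 = 296, py1_1 = 248, center_x_2 = 232, center_y_2 = 120, radius_2 = 24, center_x_3 = 192, center_y_3 = 88, radius_3 = 56, px1_4 = 168, py1_4 = 88, px0_5 = 240, py0_5 = 184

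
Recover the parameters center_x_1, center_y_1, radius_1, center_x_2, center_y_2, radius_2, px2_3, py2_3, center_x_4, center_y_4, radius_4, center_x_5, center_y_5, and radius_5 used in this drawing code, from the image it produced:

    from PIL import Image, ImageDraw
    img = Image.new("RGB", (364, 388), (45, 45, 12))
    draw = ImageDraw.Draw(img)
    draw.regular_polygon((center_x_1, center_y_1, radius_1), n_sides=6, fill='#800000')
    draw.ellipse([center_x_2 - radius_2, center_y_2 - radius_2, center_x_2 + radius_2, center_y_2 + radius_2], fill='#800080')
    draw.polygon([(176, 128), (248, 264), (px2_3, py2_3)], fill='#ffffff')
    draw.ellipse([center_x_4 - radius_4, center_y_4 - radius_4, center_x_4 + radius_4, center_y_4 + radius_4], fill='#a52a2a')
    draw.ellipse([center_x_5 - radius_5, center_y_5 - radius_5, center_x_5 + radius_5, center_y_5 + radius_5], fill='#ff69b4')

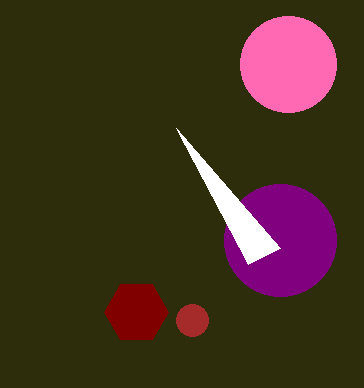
center_x_1 = 136; center_y_1 = 312; radius_1 = 32; center_x_2 = 280; center_y_2 = 240; radius_2 = 56; px2_3 = 280; py2_3 = 248; center_x_4 = 192; center_y_4 = 320; radius_4 = 16; center_x_5 = 288; center_y_5 = 64; radius_5 = 48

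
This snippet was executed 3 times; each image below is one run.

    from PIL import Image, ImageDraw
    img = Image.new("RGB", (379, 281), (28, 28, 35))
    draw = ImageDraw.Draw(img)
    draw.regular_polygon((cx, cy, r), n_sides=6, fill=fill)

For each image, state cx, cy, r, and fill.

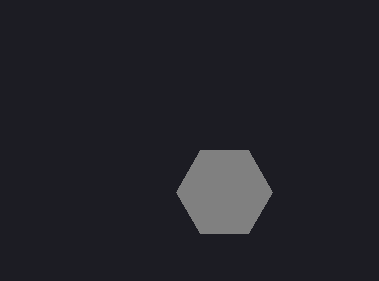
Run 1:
cx = 224
cy = 192
r = 48
fill = 'gray'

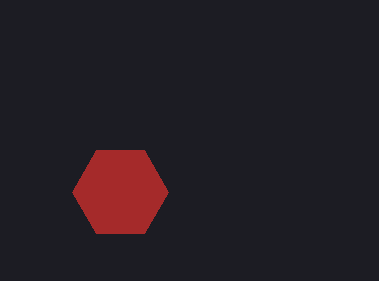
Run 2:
cx = 120, cy = 192, r = 48, fill = 'brown'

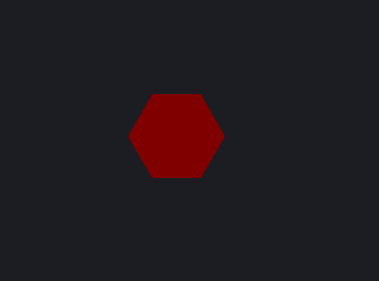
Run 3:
cx = 176, cy = 136, r = 48, fill = 'maroon'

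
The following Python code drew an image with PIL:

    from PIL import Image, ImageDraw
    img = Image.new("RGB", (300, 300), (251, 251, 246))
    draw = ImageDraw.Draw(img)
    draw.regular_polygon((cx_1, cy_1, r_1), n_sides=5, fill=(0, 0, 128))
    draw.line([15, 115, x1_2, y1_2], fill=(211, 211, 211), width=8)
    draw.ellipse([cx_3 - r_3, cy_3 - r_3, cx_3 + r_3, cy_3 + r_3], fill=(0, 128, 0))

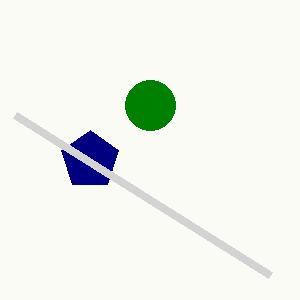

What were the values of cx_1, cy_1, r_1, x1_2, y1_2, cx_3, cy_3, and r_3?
cx_1 = 90; cy_1 = 160; r_1 = 30; x1_2 = 270; y1_2 = 275; cx_3 = 150; cy_3 = 105; r_3 = 25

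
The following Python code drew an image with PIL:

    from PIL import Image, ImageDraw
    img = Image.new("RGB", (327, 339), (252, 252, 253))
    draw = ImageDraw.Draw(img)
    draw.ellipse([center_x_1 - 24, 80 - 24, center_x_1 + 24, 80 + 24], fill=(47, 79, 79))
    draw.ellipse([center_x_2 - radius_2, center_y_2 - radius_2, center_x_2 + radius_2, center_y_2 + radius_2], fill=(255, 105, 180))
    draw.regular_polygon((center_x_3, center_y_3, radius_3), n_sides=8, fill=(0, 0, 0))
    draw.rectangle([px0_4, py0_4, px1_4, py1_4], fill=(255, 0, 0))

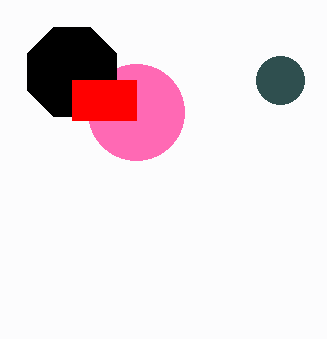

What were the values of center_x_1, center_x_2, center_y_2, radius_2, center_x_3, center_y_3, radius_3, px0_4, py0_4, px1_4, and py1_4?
center_x_1 = 280, center_x_2 = 136, center_y_2 = 112, radius_2 = 48, center_x_3 = 72, center_y_3 = 72, radius_3 = 48, px0_4 = 72, py0_4 = 80, px1_4 = 136, py1_4 = 120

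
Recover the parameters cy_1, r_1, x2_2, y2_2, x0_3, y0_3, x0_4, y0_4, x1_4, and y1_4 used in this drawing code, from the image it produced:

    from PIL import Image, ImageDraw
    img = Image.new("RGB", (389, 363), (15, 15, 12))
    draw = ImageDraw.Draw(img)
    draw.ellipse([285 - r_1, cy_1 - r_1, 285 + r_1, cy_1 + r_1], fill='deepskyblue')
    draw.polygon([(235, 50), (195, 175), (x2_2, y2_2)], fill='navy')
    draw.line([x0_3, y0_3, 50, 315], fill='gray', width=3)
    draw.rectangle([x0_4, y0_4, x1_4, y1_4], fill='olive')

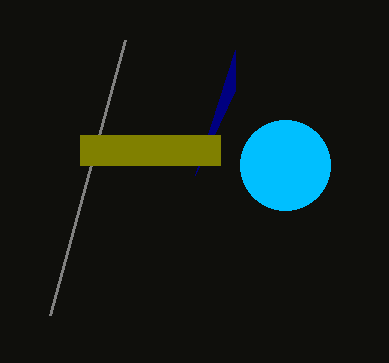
cy_1 = 165
r_1 = 45
x2_2 = 235
y2_2 = 90
x0_3 = 125
y0_3 = 40
x0_4 = 80
y0_4 = 135
x1_4 = 220
y1_4 = 165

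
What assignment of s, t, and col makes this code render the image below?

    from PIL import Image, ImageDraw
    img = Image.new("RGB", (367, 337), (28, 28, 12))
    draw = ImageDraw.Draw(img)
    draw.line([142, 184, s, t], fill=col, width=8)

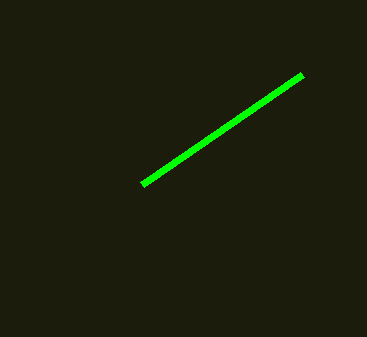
s = 302; t = 74; col = 'lime'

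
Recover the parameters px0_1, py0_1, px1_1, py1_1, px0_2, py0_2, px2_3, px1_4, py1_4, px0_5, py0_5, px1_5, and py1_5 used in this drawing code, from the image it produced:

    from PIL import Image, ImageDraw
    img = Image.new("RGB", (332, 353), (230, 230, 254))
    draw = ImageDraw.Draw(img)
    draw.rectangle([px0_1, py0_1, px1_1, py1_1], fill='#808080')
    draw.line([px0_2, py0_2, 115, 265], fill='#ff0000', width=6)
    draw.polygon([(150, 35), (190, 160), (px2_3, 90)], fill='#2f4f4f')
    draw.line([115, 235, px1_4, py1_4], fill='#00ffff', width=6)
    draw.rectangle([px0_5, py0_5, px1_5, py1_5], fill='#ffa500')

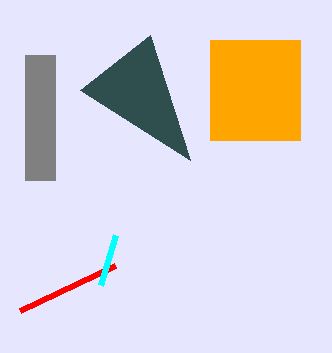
px0_1 = 25; py0_1 = 55; px1_1 = 55; py1_1 = 180; px0_2 = 20; py0_2 = 310; px2_3 = 80; px1_4 = 100; py1_4 = 285; px0_5 = 210; py0_5 = 40; px1_5 = 300; py1_5 = 140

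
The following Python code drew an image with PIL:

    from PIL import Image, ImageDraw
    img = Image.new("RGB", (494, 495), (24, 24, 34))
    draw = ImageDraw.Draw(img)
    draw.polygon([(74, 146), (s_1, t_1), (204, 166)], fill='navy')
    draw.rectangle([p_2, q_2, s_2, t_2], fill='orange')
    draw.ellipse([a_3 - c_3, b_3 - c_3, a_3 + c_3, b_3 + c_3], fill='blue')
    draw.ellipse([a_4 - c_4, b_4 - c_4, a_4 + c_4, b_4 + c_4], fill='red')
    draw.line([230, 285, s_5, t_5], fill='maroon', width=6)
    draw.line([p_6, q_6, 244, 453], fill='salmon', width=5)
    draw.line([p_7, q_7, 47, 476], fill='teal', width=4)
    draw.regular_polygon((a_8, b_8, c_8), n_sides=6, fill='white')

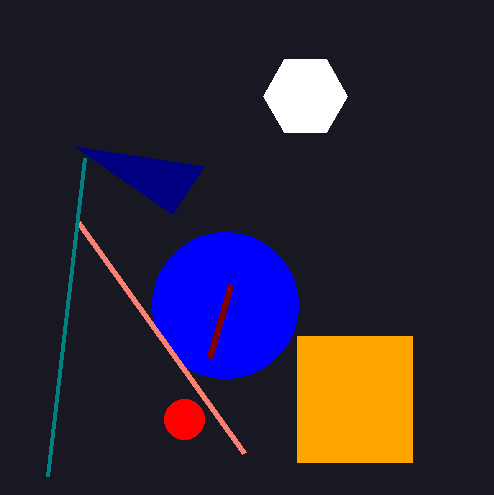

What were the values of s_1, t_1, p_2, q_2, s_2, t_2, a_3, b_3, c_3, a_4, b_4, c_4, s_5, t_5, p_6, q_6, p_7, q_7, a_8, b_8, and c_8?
s_1 = 172, t_1 = 214, p_2 = 297, q_2 = 336, s_2 = 412, t_2 = 462, a_3 = 225, b_3 = 305, c_3 = 73, a_4 = 184, b_4 = 419, c_4 = 20, s_5 = 209, t_5 = 358, p_6 = 78, q_6 = 222, p_7 = 84, q_7 = 158, a_8 = 305, b_8 = 96, c_8 = 42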